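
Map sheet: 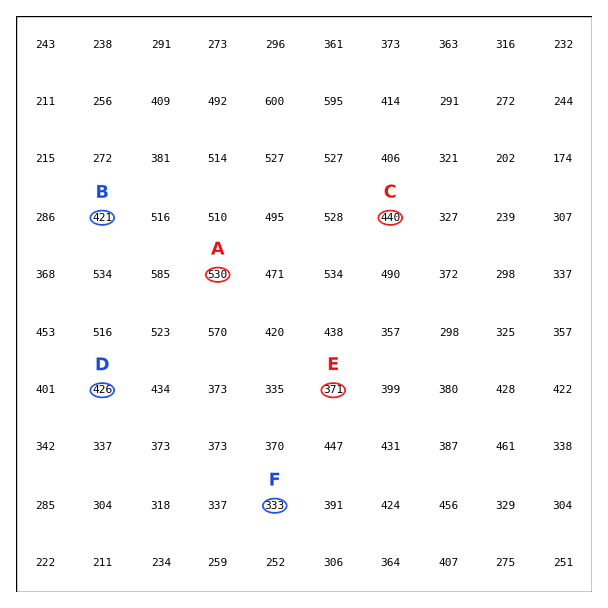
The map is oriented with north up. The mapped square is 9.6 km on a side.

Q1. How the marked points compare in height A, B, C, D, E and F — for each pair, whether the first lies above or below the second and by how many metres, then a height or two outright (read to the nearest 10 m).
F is below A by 200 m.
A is above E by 160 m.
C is above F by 110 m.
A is above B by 110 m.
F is below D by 100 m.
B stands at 420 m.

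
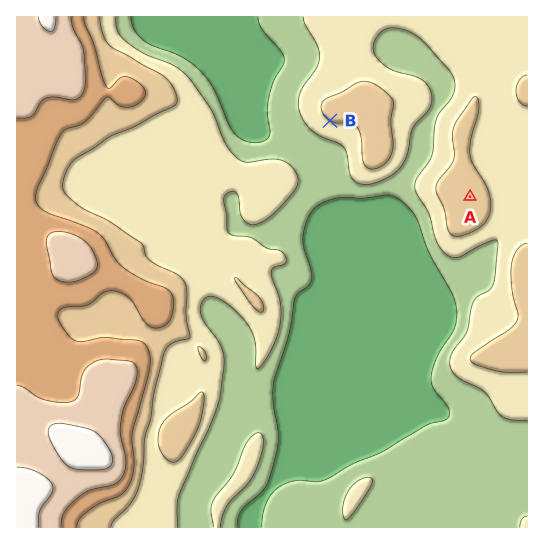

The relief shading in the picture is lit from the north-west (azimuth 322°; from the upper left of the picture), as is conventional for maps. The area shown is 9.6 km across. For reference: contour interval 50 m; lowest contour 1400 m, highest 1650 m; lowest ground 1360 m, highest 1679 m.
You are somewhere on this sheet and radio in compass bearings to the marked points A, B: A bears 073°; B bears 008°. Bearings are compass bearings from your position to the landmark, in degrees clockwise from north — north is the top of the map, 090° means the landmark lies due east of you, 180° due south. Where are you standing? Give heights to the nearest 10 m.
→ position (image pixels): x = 313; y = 245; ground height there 1400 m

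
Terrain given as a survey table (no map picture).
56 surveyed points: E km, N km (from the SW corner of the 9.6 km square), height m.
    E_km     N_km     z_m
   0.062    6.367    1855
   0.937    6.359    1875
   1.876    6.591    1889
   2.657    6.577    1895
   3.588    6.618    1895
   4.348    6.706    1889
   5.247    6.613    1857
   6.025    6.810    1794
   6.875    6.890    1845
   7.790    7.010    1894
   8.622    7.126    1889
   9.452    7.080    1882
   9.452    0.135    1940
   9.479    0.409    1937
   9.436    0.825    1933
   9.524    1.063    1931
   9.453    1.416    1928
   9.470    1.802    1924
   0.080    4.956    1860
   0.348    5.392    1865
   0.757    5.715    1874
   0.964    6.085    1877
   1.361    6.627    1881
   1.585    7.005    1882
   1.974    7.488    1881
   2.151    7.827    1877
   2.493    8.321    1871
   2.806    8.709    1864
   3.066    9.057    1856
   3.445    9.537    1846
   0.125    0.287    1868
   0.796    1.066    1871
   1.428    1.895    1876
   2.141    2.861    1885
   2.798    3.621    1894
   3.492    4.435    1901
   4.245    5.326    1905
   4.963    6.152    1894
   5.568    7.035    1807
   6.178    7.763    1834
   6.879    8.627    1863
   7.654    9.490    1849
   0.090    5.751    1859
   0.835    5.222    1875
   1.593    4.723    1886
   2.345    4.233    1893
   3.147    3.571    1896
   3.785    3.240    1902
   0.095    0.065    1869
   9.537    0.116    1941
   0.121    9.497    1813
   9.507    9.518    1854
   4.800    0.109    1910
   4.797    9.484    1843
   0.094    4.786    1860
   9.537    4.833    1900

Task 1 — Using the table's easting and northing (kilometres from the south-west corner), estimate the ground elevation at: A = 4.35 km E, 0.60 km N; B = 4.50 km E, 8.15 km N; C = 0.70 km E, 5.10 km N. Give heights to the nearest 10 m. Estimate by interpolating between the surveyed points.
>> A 1910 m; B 1870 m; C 1870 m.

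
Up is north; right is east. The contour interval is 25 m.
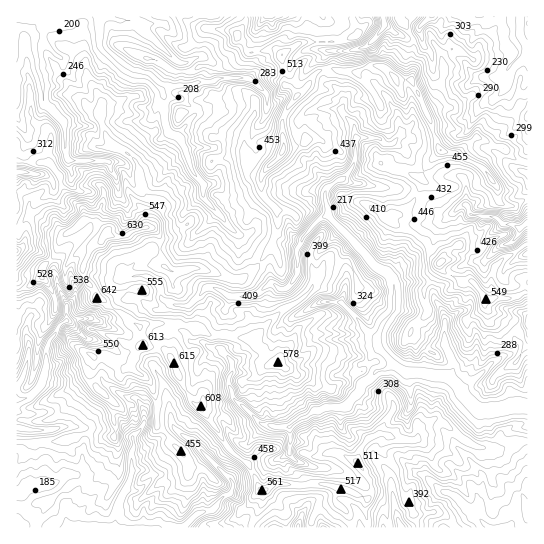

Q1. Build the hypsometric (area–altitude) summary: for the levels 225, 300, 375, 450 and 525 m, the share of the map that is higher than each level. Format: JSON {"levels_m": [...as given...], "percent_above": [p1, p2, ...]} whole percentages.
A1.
{"levels_m": [225, 300, 375, 450, 525], "percent_above": [85, 68, 48, 24, 9]}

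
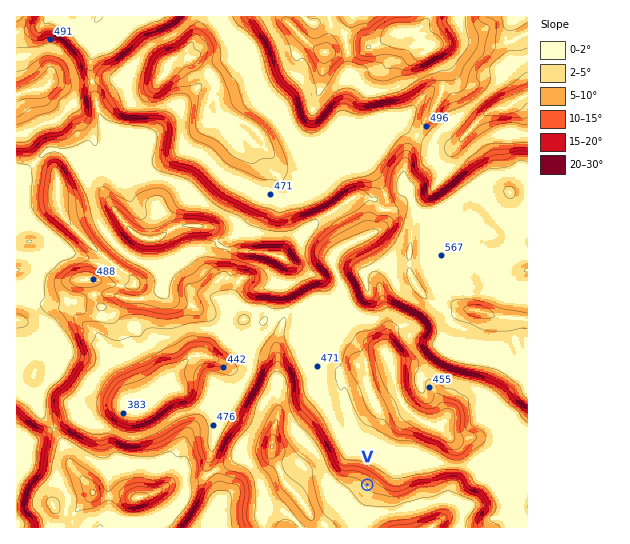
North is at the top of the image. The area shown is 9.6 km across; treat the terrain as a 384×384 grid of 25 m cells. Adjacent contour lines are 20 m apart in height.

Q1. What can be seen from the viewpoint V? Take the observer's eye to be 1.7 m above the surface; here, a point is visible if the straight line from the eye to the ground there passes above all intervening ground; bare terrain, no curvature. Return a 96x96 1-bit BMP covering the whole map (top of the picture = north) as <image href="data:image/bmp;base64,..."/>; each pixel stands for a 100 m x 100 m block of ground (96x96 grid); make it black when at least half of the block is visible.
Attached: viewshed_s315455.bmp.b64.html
<image width="96" height="96" href="data:image/bmp;base64,Qk2+BAAAAAAAAD4AAAAoAAAAYAAAAGAAAAABAAEAAAAAAIAEAAATCwAAEwsAAAIAAAAAAAAA////AAAAAAAAAAAAAAAAAA/8AAAAAAAAAAAAAAP+AAAAAAAAAAAAAAAfAAAAAAAAAAAAAAIDgAAAAAAAAAAAAH+AAAAAAAAAAAAAAP/gAAAAAAAAAAAAAf/xAAAAAAAAAAAAAf/7gAAAAAAAAAAAAOH/wAAAAAAAAAAAAAH/wAAAAAAAAAABoAH/gAAAAAAAAAAB4AP//8AAAAAAAACBYAf/n/8AAAAAAADAYA/+D/8AAAAAAADwQB/4B/8AAAAAAADgwD/gB/8AAAAAAADgwHwAB/8AAAAAAADBgPgAD/8AAAAAAADBgeAAH/8AAAAAAABBh8AAH/8AAAAAAABhD8AAH/8AAAAAAAB/P8AAH/8AAAAAAAB//9gf//8AAAAAAAA///g///8AAAAAAAA///B///8AAAAAAAA///D7//8AAAAAAAA//+H///8AAAAAAAA//+H///8AAAAAAAA//uP///8AAAAAAAA//uP///8AAAAAAAAf/+f///4AAAAAAAA//+f//A4AAAAAAAB//+//wA4AAAAAAAB/////ABwAAAAAAAB////+ABwAAAAAAAB////wAfwAAAAAAAB////Af/wAAAAAAAB///+n//8AAAAAAAA///////8AAAAAAAA//////+AAAAAAAAH/////PwAAAAAAAAP////+IAAAAAAAAAf////8AAAAAAAAAB/////4AAAAAAAAAA/////wAAAAAAAAAAB//9/gAAAAAAAAAAB//5/AAAAAAAAAAIB/j5/AAAAAAAAAAYH+Dj2AAAAAAAAAB//4EAAAAAAAAAAAH//gEACAAAAAAAAAP/4AEABAAAAAAABgPgAAMAAAAAAAAAP88AAAcAAAAAAAAAI//AAB+AAAAAAAAAAP/AAB+AAAAAAAAAAD/AAA+AAAAAAAAAAAAAAAfAAAAAAAAAAAAAAAPAAAAAAAAAAAAAAAHAAAAAAAAAAAAAAABgAAAAAAAAAAAAAAAAAAAAAAAAAAAAAAAAAAAAAAAAAAAAAAAAAAAAAAAAAAAAAAAAAAAAAAAAAAAAAAAAAAAAAAAAAAAAAAAAAAAAAAAAAAAAAAAAAAAAAAAAAAAAAAAAAAAAAAAAAAAAAAAAAAAAAAAAAAAAAAAAAAAAAAAAAAAAAAAAAAAAAAAAAAAAAAAAAAAAAAAAAAAAAAAAAAAAAAAAAAAAAAAAAAAAAAAAAAAAAAAAAAAAAAAAAAAAAAAAAAAAAAAAAAAAABAAAAAAAAAAAAAAABgAAAAAAAAAAAAAADwAAAAAAAAAAAAAAD4AAAAAAAAAAAAAAA4AAAAAAAAAAAAAAAcAAAAAAAAAAAAAAE8AAAAAAAAAAAAAAE+BwAAAAAAAAAAAAF+B/AAAAAAAAAAAAP+A/4AAAAAAAAAAAf/P/8AAAAAAAAAAAf///+AAAAAAAAAAAPAP/ngAAAAAAAAAAeAB/hgAAAAAAAAAAcAA/gAAAAAAAAAAA4AAZgAAAAAAAAAABwAAAAAAAAAAAAAABgAAAAAAAAAAAAAAAAAAAAAAA="/>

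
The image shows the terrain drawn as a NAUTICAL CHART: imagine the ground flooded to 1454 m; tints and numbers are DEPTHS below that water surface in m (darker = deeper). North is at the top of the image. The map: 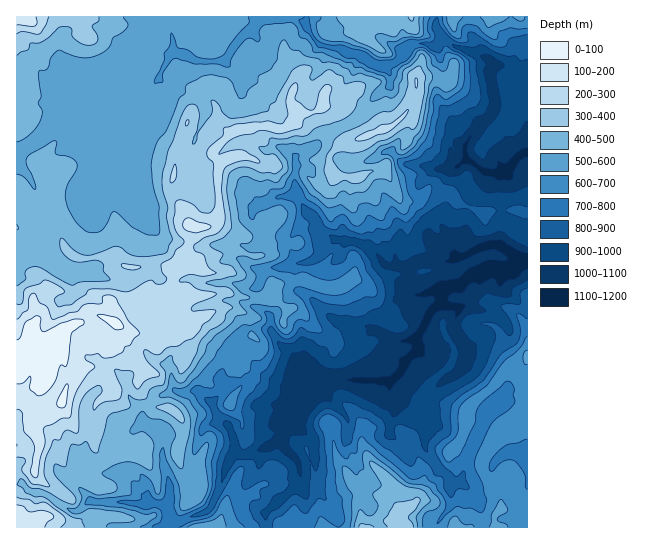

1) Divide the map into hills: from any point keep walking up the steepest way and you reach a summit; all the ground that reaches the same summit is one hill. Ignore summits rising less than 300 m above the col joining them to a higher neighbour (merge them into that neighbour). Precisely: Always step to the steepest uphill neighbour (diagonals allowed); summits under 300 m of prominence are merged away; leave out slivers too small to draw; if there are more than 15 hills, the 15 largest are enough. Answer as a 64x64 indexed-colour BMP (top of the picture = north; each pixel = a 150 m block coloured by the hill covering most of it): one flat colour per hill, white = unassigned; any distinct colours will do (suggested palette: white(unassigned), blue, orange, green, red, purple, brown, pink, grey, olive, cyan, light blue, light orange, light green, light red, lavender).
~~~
<image width="64" height="64" href="data:image/bmp;base64,Qk12CAAAAAAAAHYAAAAoAAAAQAAAAEAAAAABAAQAAAAAAAAIAAATCwAAEwsAABAAAAAAAAAA////ALR3HwAOf/8ALKAsACgn1gC9Z5QAS1aMAMJ34wB/f38AIr28AM++FwDox64AeLv/AIrfmACWmP8A1bDFABERERERERERERERERERERIiIiIiIiIiIiIiIiIiIiIiEREREREREREREREREREREiIiIiIiIiIiIiIiIiIiIiIRERERERERERERERERERERIiIiIiIiIiIiIiIiIiIiIhERERERERERERERERERERESIiIiIiIiIiIiIiIiIiIiEREREREREREREREREREREREiIiIiIiIiIiIiIiIiIiIREREREREREREREREREREREREiIiIiIiIiIiIiIiIiIhERERERERERERERERERERERESIiIiIiIiIiIiIiIiIiERERERERERERERERERERERESIiIiIiIiIiIiIiIiIiIRERERERERERERERERERERERESIiIiIiIiIiIiIiIiIhERERERERERERERERERERERERIiIiIiIiIiIiIiIiIiEREREREREREREREREREREREREiIiIiIiIiIiIiIiIiIRERERERERERERERERERERERESIiIiIiIiIiIiIiIiIhEREREREREREREREREREREREiIiIiIiIiIiIiIiIiIiERERERERERERERERERERERESIiIiIiIiIiIiIiIiIiIRERERERERERERERERERERERIiIiIiIiIiIiIiIiIiIhEREREREREREREREREREREREiIiIiIiIiIiIiIiIiIiEREREREREREREREREREREREREiIiIiIiIiIiIiIiIiIRERERERERERERERERERERERERIiIiIiIiIiIiIiIiIhERERERERERERERERERERERERERIhEREiIiIiIiIiIiERERERERERERERERERERERERERERERERIiIhEiIiIiIRERERERERERERERERERERERERERERERESIiERIiIiIhERERERERERERERERERERERERERERERERIhEREiIiIiERERERERERERERERERERERERERERERERERERESIiIiIRERERERERERERERERERERERERERERERERERERIiIiIhERERERERERERERERERERERERERERERERERERIiIiIiEREREREREREREREREREREREREREREREREREREiIiIiIRERERERERERERERERERERERERERERERERERESIiIiIhERERERERERERERERERERERERERERERERERERIiIiIiERERERERERERERERERERERERERERERERERESIiIiIiIRERERERERERERERERERERERERERERERERERIiIiIiIhEREREREREREREREREREREREREREREREREREREiIiIiERERERERERERERERERERERERERERERERERERERIiIiIRERERERERERERERERERERERERERERERERERERERERIhERERERERERERERERERERERERERERERERERERERERERERERERERERERERERERERERERERERERERERERERERERERERERERERERERERERERERERERERERERERERERERERERERERERERERERERERERERERERERERERERERERERERERERERERERERERERERERERERERERERERERERERERERERERERERERERERERERERERERERERERERERERERERERERERERERERERERERERERERERERERERERERERERERERERERERERERERERERERERERERERERERERERERERERERERERERERERERERERERERERERERERERERERERERERERERERERERERERERERERERERERERERERERERERERERERERERERERERERERERERERERERERERERERERERERERERERERERERERERERERERERERERERERERERERERERERERERERERERERERERERERERERERERERERERERERERERERERERERERERERERERERERERERERERERERERERERERERERERERERExERERERERERERERERERERERERERERERERERERERERETMRERERERERERERERERERERERERERERERERERERERERMzMREREREREREREREREREREREREREREREREREREREREzMxERERERERERERERERERERERERERERERERERERERETMzMRERERERERERERERERERERERERERERERERERERERMzMzETMREREREREREREREREREREREREREREREREREREzMzMzMzERERERERERERERERERERERERERERERERERETMzMzMzMRERERERERERERERERERERERERERERERERERMzMzMzMxEREREREREREREREREREREREREREREREREREzMzMzMzMRERERERERERERERERERERERERERERERERETMzMzMzMzERERERERERERERERERERERERERERERERERMzMzMzMzMzEREREREREREREREREREUREEREREREREREzMzMzMzMzMzExERERERERERERERRERERBERERERERETMzMzMzMzMzMzMRERERERERERFEREREREQUQRERERERMzMzMzMzMzMzMRERERERERERFERERERERERBEREREREzMzMzMzMzMzMxERERERERERFEREREREREREERERERETMzMzMzMzMzMzEREREREREREUREREREREREQRERERER"/>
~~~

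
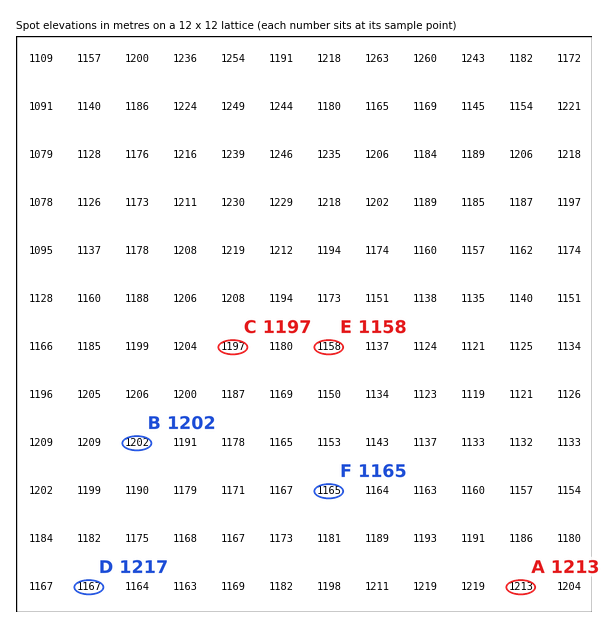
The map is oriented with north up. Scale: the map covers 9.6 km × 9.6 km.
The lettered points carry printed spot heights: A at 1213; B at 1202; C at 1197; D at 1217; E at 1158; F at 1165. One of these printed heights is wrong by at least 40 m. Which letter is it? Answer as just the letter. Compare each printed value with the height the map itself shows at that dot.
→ D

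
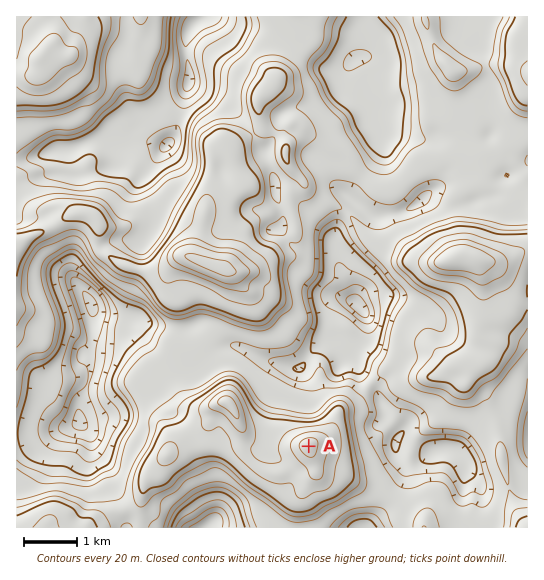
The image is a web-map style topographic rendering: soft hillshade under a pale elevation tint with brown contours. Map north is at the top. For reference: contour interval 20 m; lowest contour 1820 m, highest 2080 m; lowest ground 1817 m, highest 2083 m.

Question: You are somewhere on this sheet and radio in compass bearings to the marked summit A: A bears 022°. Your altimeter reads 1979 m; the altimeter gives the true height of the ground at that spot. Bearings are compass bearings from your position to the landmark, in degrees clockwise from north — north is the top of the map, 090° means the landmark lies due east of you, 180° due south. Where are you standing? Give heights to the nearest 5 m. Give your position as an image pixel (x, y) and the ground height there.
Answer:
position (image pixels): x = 282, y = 511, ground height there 1980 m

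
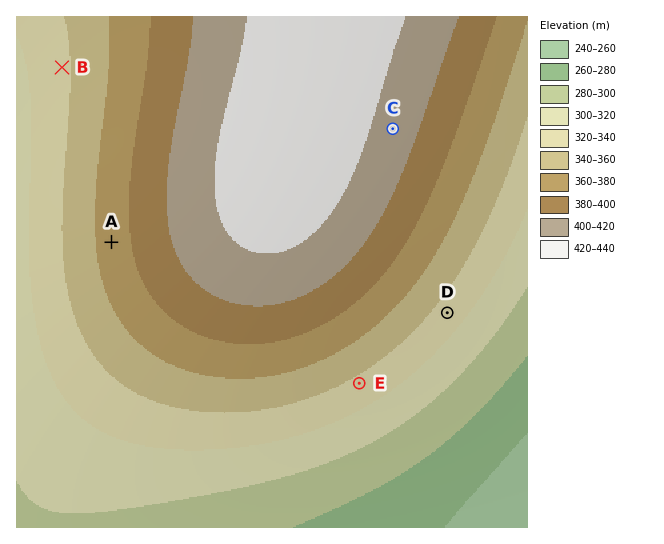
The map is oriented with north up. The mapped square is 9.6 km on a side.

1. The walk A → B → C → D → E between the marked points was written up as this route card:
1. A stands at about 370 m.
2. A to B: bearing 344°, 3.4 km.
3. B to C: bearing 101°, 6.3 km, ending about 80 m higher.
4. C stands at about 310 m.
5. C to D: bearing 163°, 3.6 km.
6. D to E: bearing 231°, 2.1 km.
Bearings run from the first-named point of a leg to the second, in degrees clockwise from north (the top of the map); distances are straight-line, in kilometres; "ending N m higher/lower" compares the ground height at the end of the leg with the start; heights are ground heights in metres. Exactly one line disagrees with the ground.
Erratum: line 4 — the height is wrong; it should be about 410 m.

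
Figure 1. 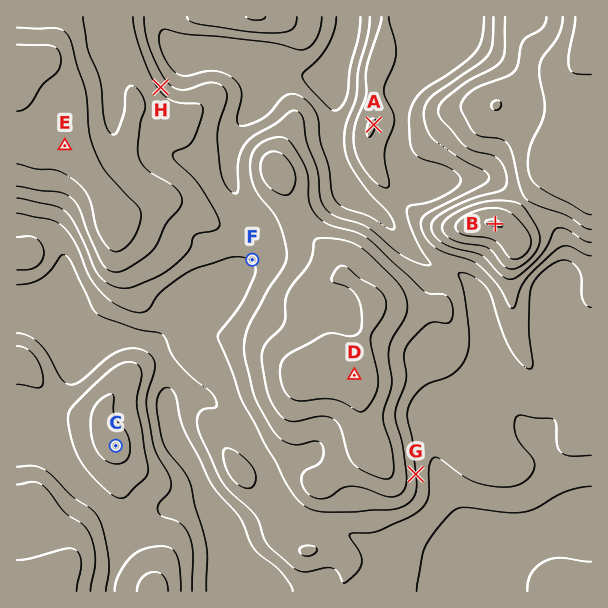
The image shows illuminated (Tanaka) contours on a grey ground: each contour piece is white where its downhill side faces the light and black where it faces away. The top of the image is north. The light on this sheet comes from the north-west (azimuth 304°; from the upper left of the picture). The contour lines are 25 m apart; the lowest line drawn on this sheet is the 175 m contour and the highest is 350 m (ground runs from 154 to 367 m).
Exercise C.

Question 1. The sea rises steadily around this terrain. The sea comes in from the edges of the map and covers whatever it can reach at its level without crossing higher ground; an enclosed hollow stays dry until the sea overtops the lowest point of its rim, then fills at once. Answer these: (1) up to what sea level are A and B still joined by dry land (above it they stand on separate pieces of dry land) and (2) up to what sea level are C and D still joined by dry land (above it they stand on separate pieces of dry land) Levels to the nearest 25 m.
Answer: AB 225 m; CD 200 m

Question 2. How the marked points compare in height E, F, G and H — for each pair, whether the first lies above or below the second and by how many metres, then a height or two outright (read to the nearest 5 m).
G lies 95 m below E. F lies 95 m below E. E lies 75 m above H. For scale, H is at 245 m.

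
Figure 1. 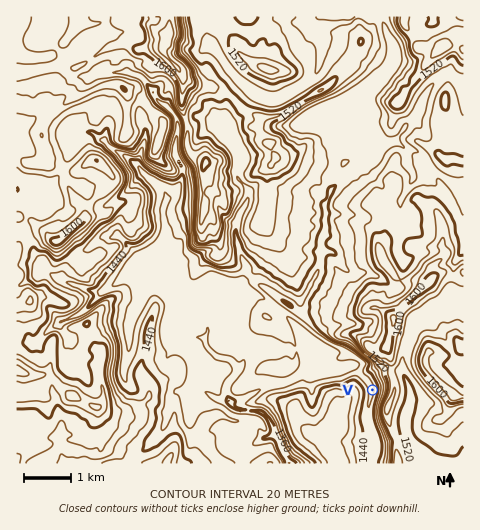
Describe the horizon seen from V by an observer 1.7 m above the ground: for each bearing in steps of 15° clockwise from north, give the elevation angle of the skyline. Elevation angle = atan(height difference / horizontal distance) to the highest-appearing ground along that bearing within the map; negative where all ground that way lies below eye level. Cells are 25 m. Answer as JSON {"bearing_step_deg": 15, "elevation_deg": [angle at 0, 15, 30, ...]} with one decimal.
{"bearing_step_deg": 15, "elevation_deg": [12.4, 13.1, 12.8, 14.7, 16.1, 17.4, 18.4, 19.1, 19.5, 18.9, 15.8, 8.1, 2.1, 1.9, 3.5, 5.3, 7.3, 8.3, 8.0, 6.2, 3.3, 1.9, 3.6, 7.4]}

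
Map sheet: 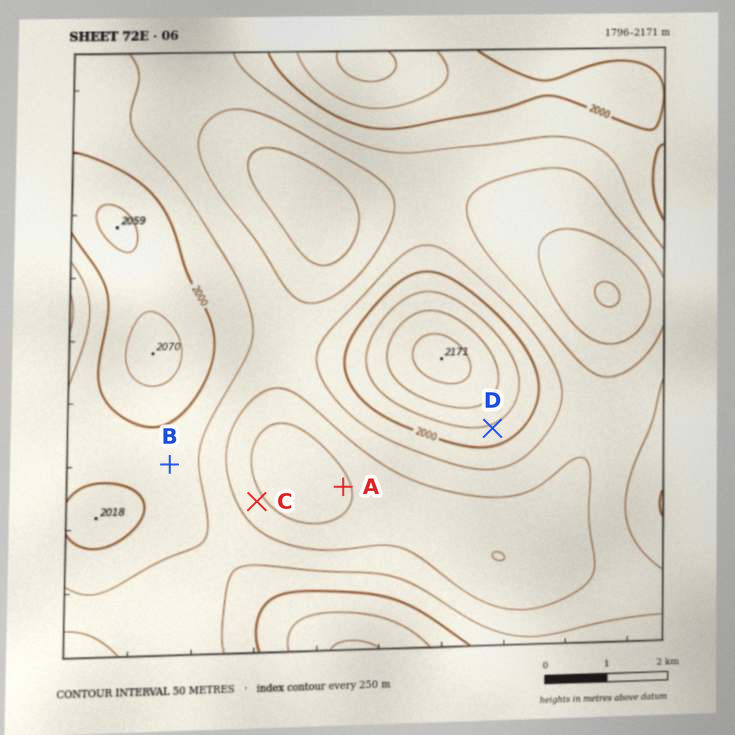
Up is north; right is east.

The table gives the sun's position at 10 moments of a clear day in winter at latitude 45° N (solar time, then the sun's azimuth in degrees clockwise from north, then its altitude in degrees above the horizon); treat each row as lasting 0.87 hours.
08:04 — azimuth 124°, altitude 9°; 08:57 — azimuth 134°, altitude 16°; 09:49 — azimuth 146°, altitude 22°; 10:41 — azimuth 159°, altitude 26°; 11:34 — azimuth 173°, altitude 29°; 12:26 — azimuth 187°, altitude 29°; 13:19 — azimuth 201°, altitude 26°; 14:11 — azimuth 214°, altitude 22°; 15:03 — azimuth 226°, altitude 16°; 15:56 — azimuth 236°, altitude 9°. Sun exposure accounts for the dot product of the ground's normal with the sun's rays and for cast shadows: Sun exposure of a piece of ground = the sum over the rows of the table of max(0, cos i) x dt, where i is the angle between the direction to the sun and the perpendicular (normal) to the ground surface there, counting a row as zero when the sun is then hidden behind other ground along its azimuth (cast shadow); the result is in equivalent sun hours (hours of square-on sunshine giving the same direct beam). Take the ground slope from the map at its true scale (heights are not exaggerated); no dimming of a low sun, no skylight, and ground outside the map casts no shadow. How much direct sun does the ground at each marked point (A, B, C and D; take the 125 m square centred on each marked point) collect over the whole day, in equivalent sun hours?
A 3.1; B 3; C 2.5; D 3.9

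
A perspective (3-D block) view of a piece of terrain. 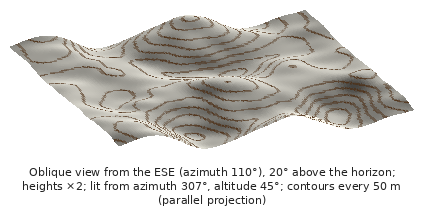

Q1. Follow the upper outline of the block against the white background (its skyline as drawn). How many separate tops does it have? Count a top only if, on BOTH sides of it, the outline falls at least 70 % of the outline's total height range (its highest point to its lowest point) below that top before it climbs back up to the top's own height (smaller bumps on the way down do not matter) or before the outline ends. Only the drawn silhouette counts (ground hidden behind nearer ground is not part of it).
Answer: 0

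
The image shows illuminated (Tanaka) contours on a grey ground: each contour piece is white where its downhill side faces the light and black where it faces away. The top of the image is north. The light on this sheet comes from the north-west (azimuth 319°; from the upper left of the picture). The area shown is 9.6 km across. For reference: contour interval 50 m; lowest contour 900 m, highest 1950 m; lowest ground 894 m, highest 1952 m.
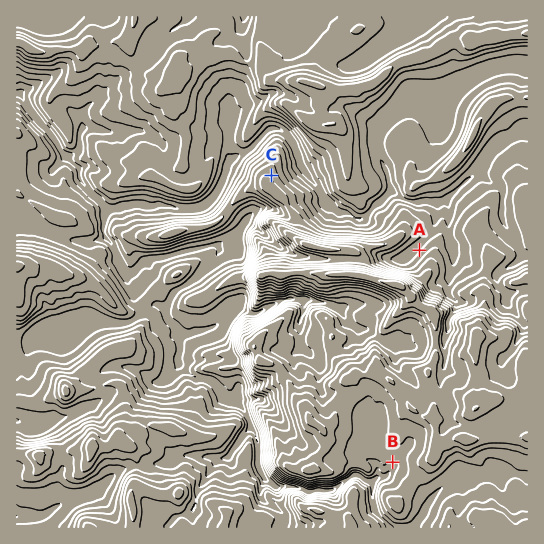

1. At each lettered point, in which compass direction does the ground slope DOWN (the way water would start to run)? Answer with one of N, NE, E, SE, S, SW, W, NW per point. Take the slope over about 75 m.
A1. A NW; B S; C NE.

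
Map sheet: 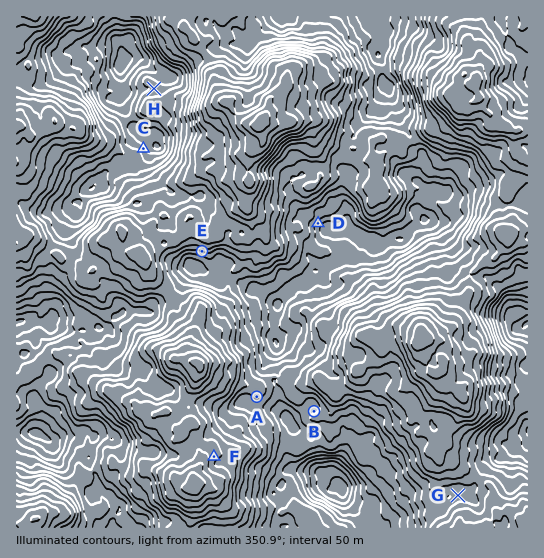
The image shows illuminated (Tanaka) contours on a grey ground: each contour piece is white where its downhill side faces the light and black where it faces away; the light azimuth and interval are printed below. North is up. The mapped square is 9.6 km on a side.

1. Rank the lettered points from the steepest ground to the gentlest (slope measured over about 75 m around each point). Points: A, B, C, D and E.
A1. E D C A B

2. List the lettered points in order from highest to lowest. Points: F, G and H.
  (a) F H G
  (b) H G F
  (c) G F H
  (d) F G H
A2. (d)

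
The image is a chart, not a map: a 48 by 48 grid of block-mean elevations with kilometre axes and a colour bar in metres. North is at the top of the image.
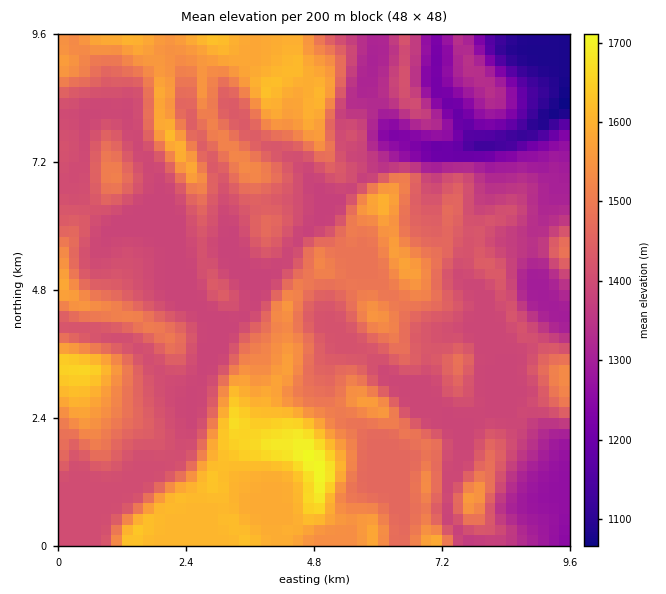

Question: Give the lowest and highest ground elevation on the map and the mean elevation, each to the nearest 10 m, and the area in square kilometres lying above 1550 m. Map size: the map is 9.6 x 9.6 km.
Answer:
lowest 1060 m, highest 1710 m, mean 1440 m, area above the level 16.3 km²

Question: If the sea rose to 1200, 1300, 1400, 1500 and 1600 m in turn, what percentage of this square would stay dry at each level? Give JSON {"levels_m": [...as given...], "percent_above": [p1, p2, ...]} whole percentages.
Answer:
{"levels_m": [1200, 1300, 1400, 1500, 1600], "percent_above": [97, 91, 66, 28, 8]}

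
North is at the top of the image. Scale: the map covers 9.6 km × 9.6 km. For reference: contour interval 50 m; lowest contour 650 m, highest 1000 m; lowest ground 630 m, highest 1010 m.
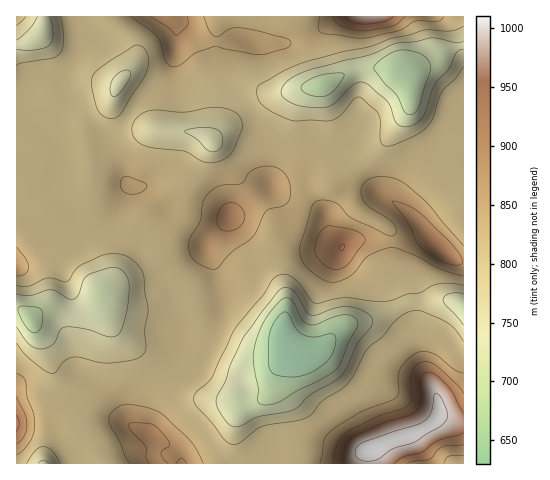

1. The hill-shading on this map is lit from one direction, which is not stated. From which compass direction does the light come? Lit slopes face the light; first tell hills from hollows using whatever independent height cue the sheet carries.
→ E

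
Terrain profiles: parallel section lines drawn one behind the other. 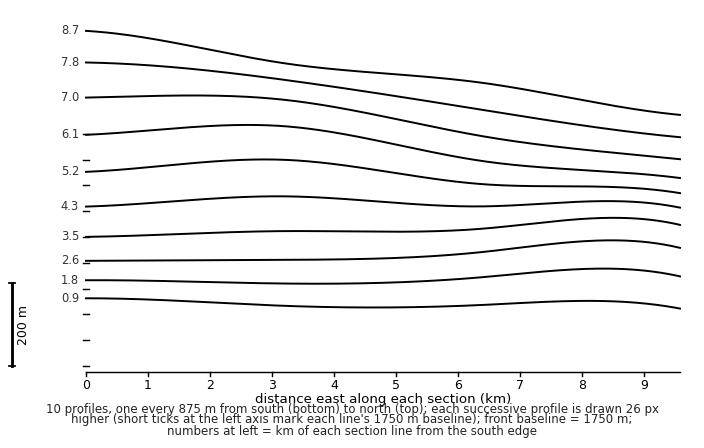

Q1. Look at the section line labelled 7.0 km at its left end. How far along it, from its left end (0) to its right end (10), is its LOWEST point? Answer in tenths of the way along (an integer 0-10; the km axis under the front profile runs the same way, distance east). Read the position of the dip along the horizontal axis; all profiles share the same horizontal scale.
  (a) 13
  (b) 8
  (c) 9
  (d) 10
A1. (d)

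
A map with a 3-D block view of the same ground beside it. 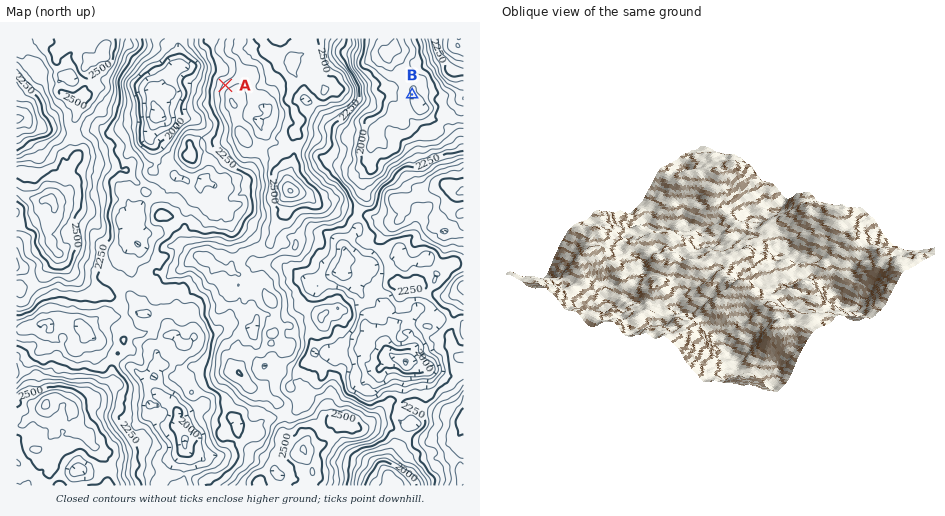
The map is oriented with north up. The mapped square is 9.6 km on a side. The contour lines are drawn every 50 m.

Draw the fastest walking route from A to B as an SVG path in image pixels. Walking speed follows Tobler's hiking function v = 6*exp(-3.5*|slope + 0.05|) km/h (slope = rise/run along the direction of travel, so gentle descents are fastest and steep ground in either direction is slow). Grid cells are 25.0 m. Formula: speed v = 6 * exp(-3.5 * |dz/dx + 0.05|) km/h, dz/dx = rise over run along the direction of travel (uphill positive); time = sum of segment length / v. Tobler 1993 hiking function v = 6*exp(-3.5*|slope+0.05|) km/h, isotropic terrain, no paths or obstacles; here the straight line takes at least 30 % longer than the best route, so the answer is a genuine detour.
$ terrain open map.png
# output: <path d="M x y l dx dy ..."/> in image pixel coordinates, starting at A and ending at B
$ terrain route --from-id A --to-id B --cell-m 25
<path d="M225 85l12-6 9 0 7 4 3 3 3 3 7 0 12 6 1 1 4 7 3 2 4 0 2-1 3 0 3 1 3 4 10 4 3 0 5-2 3 0 10 5 12 0 19-10 5 0 7-3 2-3 13-5 22 0"/>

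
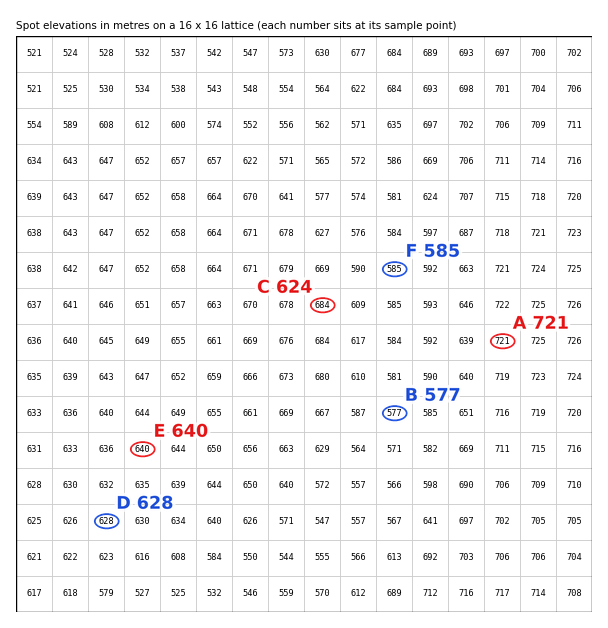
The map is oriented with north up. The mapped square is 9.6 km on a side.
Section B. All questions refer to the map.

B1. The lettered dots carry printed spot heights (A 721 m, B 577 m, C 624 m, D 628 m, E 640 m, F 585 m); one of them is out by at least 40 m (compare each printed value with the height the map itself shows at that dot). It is C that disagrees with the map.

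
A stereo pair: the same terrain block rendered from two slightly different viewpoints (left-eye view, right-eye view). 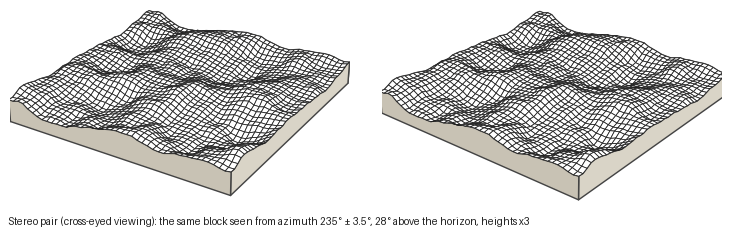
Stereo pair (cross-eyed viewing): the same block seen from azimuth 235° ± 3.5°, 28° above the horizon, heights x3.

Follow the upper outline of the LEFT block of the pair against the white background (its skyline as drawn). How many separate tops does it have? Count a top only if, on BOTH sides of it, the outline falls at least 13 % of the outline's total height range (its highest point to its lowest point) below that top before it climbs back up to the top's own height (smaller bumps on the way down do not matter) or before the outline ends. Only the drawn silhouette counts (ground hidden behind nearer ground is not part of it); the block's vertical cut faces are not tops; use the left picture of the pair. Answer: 1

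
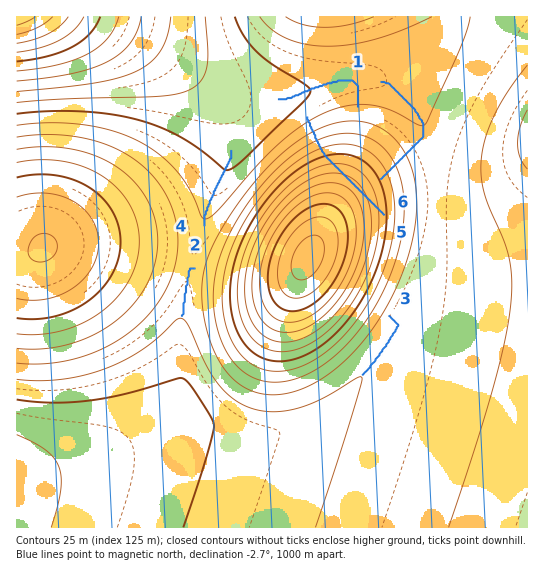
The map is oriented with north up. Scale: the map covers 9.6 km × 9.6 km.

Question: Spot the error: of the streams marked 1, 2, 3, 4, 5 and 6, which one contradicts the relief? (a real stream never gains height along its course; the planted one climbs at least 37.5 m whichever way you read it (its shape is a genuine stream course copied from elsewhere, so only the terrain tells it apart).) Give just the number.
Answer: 5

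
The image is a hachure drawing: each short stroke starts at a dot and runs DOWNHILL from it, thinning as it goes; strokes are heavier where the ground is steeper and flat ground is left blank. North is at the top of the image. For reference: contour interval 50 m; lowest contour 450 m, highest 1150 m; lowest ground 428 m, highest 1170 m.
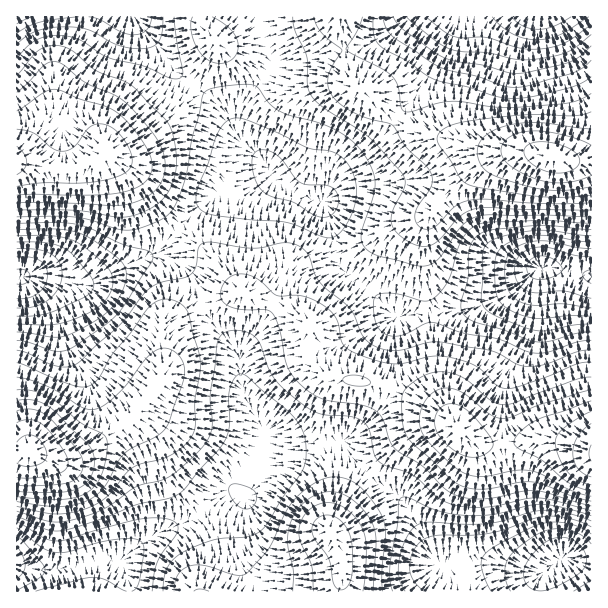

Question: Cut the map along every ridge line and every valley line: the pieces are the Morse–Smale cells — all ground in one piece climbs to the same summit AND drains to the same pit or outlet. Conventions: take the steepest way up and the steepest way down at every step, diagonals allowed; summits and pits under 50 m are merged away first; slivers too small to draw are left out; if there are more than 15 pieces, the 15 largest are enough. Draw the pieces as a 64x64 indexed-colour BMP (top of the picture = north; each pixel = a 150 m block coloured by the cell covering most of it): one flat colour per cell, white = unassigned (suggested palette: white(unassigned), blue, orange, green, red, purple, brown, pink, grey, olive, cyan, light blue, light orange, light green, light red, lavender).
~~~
<image width="64" height="64" href="data:image/bmp;base64,Qk12CAAAAAAAAHYAAAAoAAAAQAAAAEAAAAABAAQAAAAAAAAIAAATCwAAEwsAABAAAAAAAAAA////ALR3HwAOf/8ALKAsACgn1gC9Z5QAS1aMAMJ34wB/f38AIr28AM++FwDox64AeLv/AIrfmACWmP8A1bDFABERERERERiIiIiIiIiIiIiIiO7u7u7u7uAAAAAAAAAAERERERERiIiIiIiIiIiIiIiI7u7u7u7u4AAAAAAAAAARERERERGIiIiIiIiIiIiIiIju7u7u7u4AAAAAd3AAABEREREREYiIiIiIiIiIiIiIiO7u7u7u53d3d3d3dwAHERERERERGIiIiIiIiIiIiIiI7u7u7u53d3d3d3d3d3cRERERERERiIiIiIiIiIiIiIju7u7u7nd3d3d3d3d3dxERERERERERiIiIiIiIiIiIju7u7u7nd3d3d3d3d3d3ERERERERERERiIiIiIiIiIiO7u7u7ud3d3d3d3d3d3cRERERERERERERiIiIiIiIiIju7u7ud3d3d3d3d3d3dxEREREREREREREYiIiIiIiIiO7u7ud3d3d3d3d3d3d3EREREREREREREREYiIiIiIiIju7u53d3d3d3d3d3d3cREREREREREREREREYiIiIiIiI7ud3d3d3d3d3d3d3dxERERERERERERERERiIiIiIiIjud3d3d3d3d3d3d3d3EREREREREREREREREYiIiIiIiId3d3d3d3d3d3d3d3cRERERERERERERERERiIiIiIiIqnd3d3d3d3d3d3d3dxFmZmEREREREREREREYiIiIiIqqp3d3d3d3d3d3d3d3ZmZmZmERERERERERERiKqqiIqqqqd3d3d3ciJ3d3dyJmZmZmZhEREREREREREaqqqqqqqqqqd3d3IiIiIiIiImZmZmZmZhEREREREREaqqqqqqqqqqqqp3IiIiIiIiIiZmZmZmZmYRERERERERqqqqqqqqqqqqqqIiIiIiIiIiJmZmZmZmZmERERERERqqqqqqqqqqqqqiIiIiIiIiIiImZmZmZmZmZhERERERGqqqqqqqqqqqoiIiIiIiIiIiIiZmZmZmZmZmERERERGqqqqqqqqqqqIiIiIiIiIiIiIiJmZmZmZmZmZhEREREaqqqqqqqiIiIiIiIiIiIiIiIiImZmZmZmZmZmERERERqqqqqqIiIiIiIiIiIiIiIiIiIiZmZmZmZmZmYRERERGqqqqqIiIiIiIiIiIiIiIiIiIiJmZmZmZmZmZhEREREaqqqqoiIiIiIiIiIiIiIiIiIiImZmZmZmZmZmEREREaqqqqoiIiIiIiIiIiIiIiIiIiIiZmZmZmZmZmYREREaqqqqqqIiIiIiIiIiIiIiIiIiIiJmZmZmZmZmZmEREaqqqqqqoiIiIiIiIiIiIiIiIiIiImZmZmZmZmZmZhERqqqqqqoiIiIiIiIiIiIiIiIiIiIiZmZmZmZmZmZmZhqqqqqqwiIiIiIlVVVVUiIiIiIiIiJmZmZmZmZmZmZmYAqqqswiIiIiIlVVVVVVVVIiIiIiImZmZmZmZmZmZmYAAAzMzCIiIiIlVVVVVVVVVVIiIiIiZmZmu2ZmZmZmZgAAzMzMIiIiIlVVVVVVVVVVVSIiIiK7u7u7u7ZmZmZgAAzMzMzCIiIlVVVVVVVVVVVVUiIiVbu7u7u7u7ZmZgAAzMzMzMwiIlVVVVVVVVVVVVVVVVVVu7u7u7u7u7AAAADMzMzMzMzCVVVVVVVVVVVVVVVVVVW7u7u7u7u7uwAAzMzMzMzMzMREVVVVVVVVVVVVVVVVVbu7u7u7u7u7sAzMzMzMzMzMxEREVVVVVVVVVVVVVVVVu7u7u7u7u7u7zMzMzMzMzMzEREREVVVVVVVVVVVVVVW7u7u7u7u7u73czMzMzMzMzMRERERERVVVVVVVVVVVVbu7u7u7u7u73d3MzMzMzMzMREREREREVVVVVVVVVVVVu7u7u7u7u7vd3dzMzMzMzMRERERERERFVVVVVVVVVVW7u7u7u7u7vd3d3d3MzMzERERERERERERVVVVVVVVVVbu7u7u7u7vd3d3d3d3cxEREREREREREREVVVVVVVVVVu7u7u7u7vd3d3d3d3d1ERERERERERERERFVVVVVVVVW7mZmZu7vd3d3d3d3d3URERERERERERERERFVVVVVVVZmZmZmZ3d3d3d3d3d3URERERERERERERERERFVVUzMzmZmZmZmZ3d3d3d3d3UREREREREREREREREMzMzMzMzOZmZmZmZmZ3d3d3d3UREREREREREREREMzMzMzMzMzM5mZmZmZmZmd3d3d3fREREREREREREQzMzMzMzMzMzMzmZmZmZmZmZnd3d3d9EREREREREREQzMzMzMzMzMzMzOZmZmZmZmZmZnd3d/0REREREREREMzMzMzMzMzMzMzM5mZmZmZmZmZmd3d//9EREREREREMzMzMzMzMzMzMzMzmZmZmZmZmZmZnd///0REREREREMzMzMzMzMzMzMzMzOZmZmZmZmZmZmQ////9EREREREMzMzMzMzMzMzMzMzM5mZmZmZmZmZmQAP////REREREMzMzMzMzMzMzMzMzMzmZmZmZmZmZmQAA////9EREREQzMzMzMzMzMzMzMzMzOZmZmZmZmZmQAAAP///0RERERDMzMzMzMzMzMzMzMzM5mZmZmZmZmZAAAA////RERERDMzMzMzMzMzMzMzMzMzmZmZmZmZmZAAAAAAAP9EREREMzMzMzMzMzMzMzMzMzOZmZmZmZmZAAAAAAAAAABEREQzMzMzMzMzMzMzMzMzM5mZmZmZmZAAAAAAAAAAAAAERDMzMzMzMzMzMzMzMzMz"/>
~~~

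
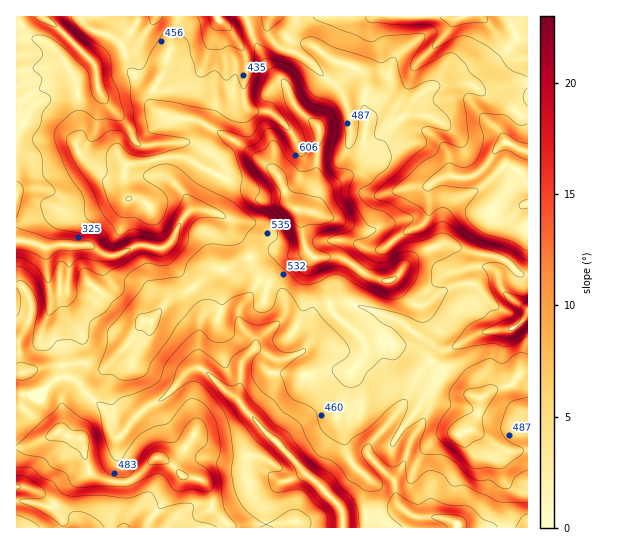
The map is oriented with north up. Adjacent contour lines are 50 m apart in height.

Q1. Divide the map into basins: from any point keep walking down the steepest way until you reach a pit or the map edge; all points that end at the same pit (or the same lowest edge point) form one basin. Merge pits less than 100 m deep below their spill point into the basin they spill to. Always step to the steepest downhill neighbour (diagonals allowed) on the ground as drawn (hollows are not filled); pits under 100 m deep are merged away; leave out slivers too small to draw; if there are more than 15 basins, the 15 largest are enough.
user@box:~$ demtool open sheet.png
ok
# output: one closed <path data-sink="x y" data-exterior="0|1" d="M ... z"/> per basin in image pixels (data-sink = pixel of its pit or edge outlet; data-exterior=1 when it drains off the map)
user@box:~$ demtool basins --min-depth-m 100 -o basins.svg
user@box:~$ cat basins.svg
<path data-sink="343 527" data-exterior="1" d="M307 251l-10 4-26-4-29 9-16 9-12 2-25 20-20 9-18 21-8 0-15 24-22 22-5 1-16-5-10 0-8 2-22 2-28 6-1 33 7 2 27 24 12 0 9 5 10 2 8 32 12 8 17 4 12-2 8-5 15-16 6-3 14 8 9 11 20 4 9 13 2 18 15 14 1 3 298 0 1-77-22 0-35-21 8-17 2-15-9-4-3-12-10-10-10-4-10 0-17-16-12-5-16-2-8-4-21 2-33-32-5-22-12-23 0-8z"/><path data-sink="17 241" data-exterior="1" d="M177 16l-161 1 1 356 28-6 22-2 8-2 10 0 16 5 5-1 22-22 15-24 8 0 18-21 20-9 25-20 12-2 16-9 29-9 26 4 10-5-4-12-3-25-11-10-10-26-8-9-29-23-35-20-10-5-20-1-14-4-10-8-1-14 13-24 2-12 4-7 1-16 5-11z"/><path data-sink="527 151" data-exterior="1" d="M527 16l-280 1 6 22 14 26 18 18 11 24 23 20-3 74-6 10-13-1 4 8 3 27 7 11 28 1 10 4 20 15 20 5 4-1 11-14 15-13 19-8 9-1 22 8 33 7 19 16 7-1z"/><path data-sink="527 310" data-exterior="1" d="M447 244l-9 1-19 8-14 12-12 15-4 1-20-5-20-15-10-4-24 0 0 9 12 23 5 22 33 32 21-2 8 4 20 3 8 4 17 16 10 0 10 4 10 10 3 12 5 3 5 0 12-8 17-4 10-12 7 0 0-98-7 0-19-16-33-7z"/><path data-sink="218 17" data-exterior="1" d="M246 16l-68 0-1 7-5 11-1 16-4 7-3 16-12 20 0 12 6 7 5 3 14 4 20 1 45 25 34 28 13 30 6 6 15 2 5-6 2-10-1-30 3-38-23-20-11-24-18-18-14-26z"/><path data-sink="17 527" data-exterior="1" d="M62 432l-5 0-23 12-18 5 1 79 211-1 0-2-15-14-2-18-9-13-20-4-9-11-14-8-6 3-15 16-8 5-12 2-17-4-7-3-6-7-5-28z"/>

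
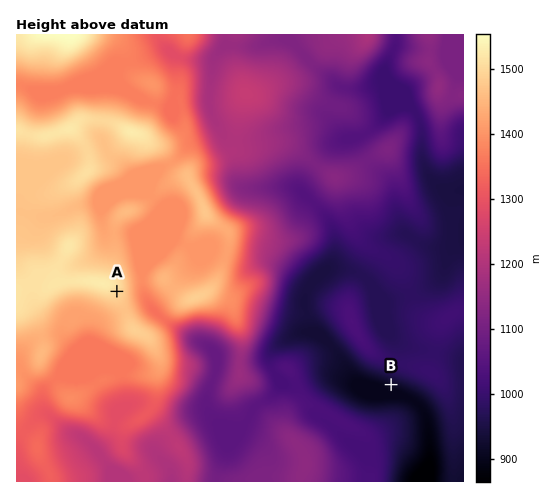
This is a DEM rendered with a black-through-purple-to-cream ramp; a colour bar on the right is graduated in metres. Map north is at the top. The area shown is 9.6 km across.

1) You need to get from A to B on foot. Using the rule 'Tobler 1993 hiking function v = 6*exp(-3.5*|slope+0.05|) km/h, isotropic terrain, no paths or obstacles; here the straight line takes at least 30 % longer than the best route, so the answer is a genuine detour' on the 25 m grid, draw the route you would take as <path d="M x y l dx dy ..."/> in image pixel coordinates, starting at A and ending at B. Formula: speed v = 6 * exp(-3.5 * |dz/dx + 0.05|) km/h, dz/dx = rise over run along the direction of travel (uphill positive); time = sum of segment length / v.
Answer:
<path d="M117 291l1 1 5 3 18 18 14 7 10 0 2 2 35 0 19 9 16 16 4 7 7 4 4 4 10 5 7 0 2-1 6-6 11-6 21 0 12 6 21 0 49 25"/>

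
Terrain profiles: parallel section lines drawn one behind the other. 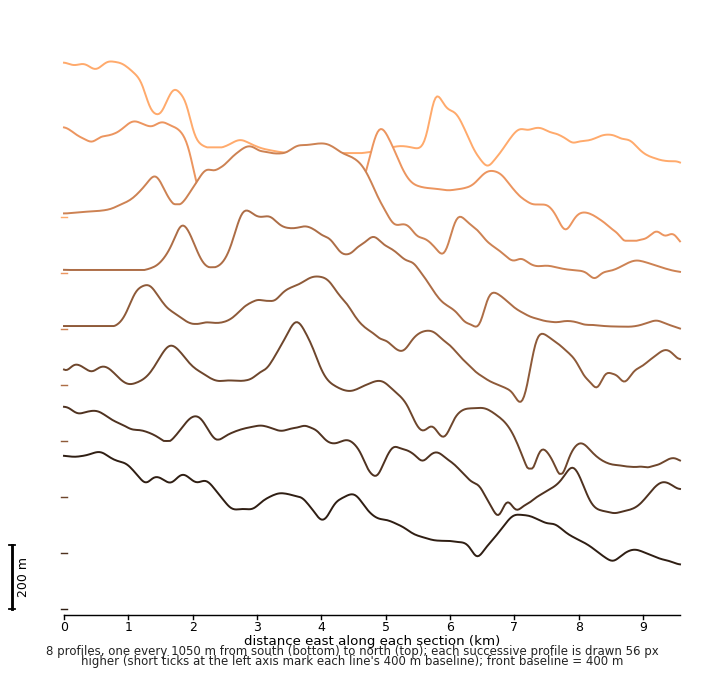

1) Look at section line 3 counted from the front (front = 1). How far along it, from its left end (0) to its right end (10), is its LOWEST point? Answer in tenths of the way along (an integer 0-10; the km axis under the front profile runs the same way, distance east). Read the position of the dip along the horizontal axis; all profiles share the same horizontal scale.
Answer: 8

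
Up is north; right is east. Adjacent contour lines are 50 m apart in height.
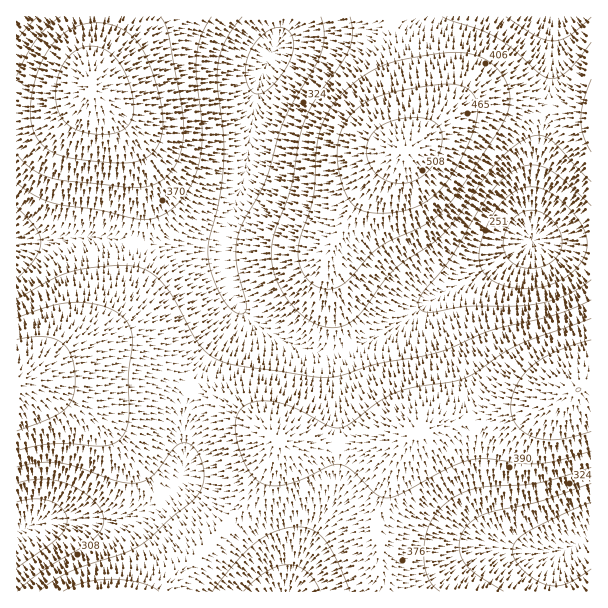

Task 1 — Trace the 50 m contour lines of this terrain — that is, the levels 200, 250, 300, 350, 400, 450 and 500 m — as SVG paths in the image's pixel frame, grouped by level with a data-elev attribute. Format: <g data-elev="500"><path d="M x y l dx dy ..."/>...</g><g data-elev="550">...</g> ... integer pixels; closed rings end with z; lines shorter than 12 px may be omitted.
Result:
<g data-elev="200"><path d="M522 267l-10-4-6-8-3-9 1-10 5-12 9-9 9-4 10 0 11 5 9 10 5 11-1 11-4 9-9 7-12 4z"/></g><g data-elev="250"><path d="M591 569l-24 14-10 3-9-1-12-5-13-10-8-10-3-9 3-9 11-9 39-20 26-11"/><path d="M17 502l18-3 16 2 6 4 6 5 3 5 1 6-3 9-7 9-40 29"/><path d="M518 288l-19-4-14-9-5-12 0-17 9-25 15-21 8-7 9-4 7-2 9 0 9 4 9 5 20 19 10 18 2 9 0 7-3 9-5 8-17 13-20 8z"/><path d="M255 94l-6-6-3-11 0-12 3-12 8-12 10-9 9-4 9 1 5 4 3 8 0 9-3 11-8 13-10 12-9 7z"/></g><g data-elev="300"><path d="M244 591l11-11 12-9 11-5 10-1 9 1 9 5 8 8 6 12"/><path d="M503 591l-28-18-12-12-3-9-1-9 3-9 4-7 9-8 12-6 53-12 51-18"/><path d="M17 483l13-3 14-1 13 2 13 4 13 7 11 9 8 11 2 9-4 10-8 9-49 30-26 21"/><path d="M591 280l-12 8-15 8-15 5-16 4-21 1-45 0-38 6-7-1-4-6 4-11 27-33 38-64 14-17 14-10 9-4 7-1 15 3 17 11 28 27"/><path d="M17 207l18 20 4 7 2 8-1 7-5 9-18 20"/><path d="M321 17l3 19-3 18-7 14-28 48-7 19-13 45-22 41-6 15-2 13 0 14 10 43-1 6-5 2-10-6-11-16-9-23-2-18 1-12 11-42 4-35-1-28-6-50 1-19 3-12 4-12 17-24"/><path d="M591 17l-22 19-9 4-8 1-16-5-30-19"/></g><g data-elev="350"><path d="M212 591l25-30 20-19 19-11 21-4 15 3 12 9 13 21 13 31"/><path d="M440 591l-8-7-5-9-3-12 0-15 2-14 5-12 6-10 9-9 15-9 15-6 63-5 52-16"/><path d="M17 467l22-4 21 0 18 4 39 14 20 2 7-2 8-5 22-28 6-5 5 0 6 2 5 5 5 9 3 9-1 15-6 13-52 46-19 10-57 20-16 9-14 10"/><path d="M591 300l-36 15-66 16-52 22-59 11-37 12-17 2-87-12-13-4-11-5-9-7-7-9-21-39-12-17-12-12-14-6-25-1-39 5-21 8-36 20"/><path d="M17 183l16 12 18 8 49 7 35 9 11 1 9-2 9-4 9-6 9-9 8-11 6-14 4-15 2-30-5-51-1-21 5-21 10-19"/><path d="M591 42l-24 29-9 6-9 1-10-5-25-23-17-12-17-8-38-13"/><path d="M38 17l-21 23"/><path d="M350 17l3 16-3 14-9 16-26 38-10 19-6 20-8 48-15 40-4 15 0 21 6 20 12 19 16 15 12 7 14 3 12-2 10-7 10-10 26-36 12-10 27-17 14-12 13-15 39-55 17-16 15-10 12-3 10 4 42 43"/></g><g data-elev="400"><path d="M159 591l-7-4-11-4-30-4-25 3-23 9"/><path d="M17 451l19-5 18-2 51 2 8-2 6-4 7-9 3-12-1-42 5-36-3-14-7-10-12-8-16-5-17-2-18 2-18 4-25 10"/><path d="M591 318l-74 27-16 9-25 18-12 7-14 3-37 6-20 6-15 8-27 21-9 4-6 1-7-2-27-15-15-6-23-4-12 1-9 5-6 8-2 11 2 17 7 19 8 14 9 7 12 3 15-2 16-5 25-13 10-2 12 6 26 25 9 3 13-3 48-26 23-9 16-1 35 4 18 1 21-4 31-9"/><path d="M321 288l11 1 12-5 33-35 12-8 40-19 14-11 12-14 43-66 10-21 2-14-3-12-7-12-9-9-15-8-18-3-23 2-37 7-18 6-17 9-15 12-13 14-10 17-6 16-3 17-3 46-13 39-2 12 1 12 4 12 8 10z"/><path d="M17 154l9 10 10 8 12 5 15 4 75 7 17-4 12-8 8-9 5-12 3-14 1-16-3-21-12-68-4-12-5-7"/><path d="M591 79l-8 23-2 17 2 16 8 17"/><path d="M61 17l-13 9-11 13-11 17-9 20"/></g><g data-elev="450"><path d="M17 431l32-12 15-9 9-12 2-18-1-14-3-10-4-8-6-6-8-4-9-1-27 3"/><path d="M591 340l-34 11-24 14-9 9-7 10-5 12-1 11 1 10 5 9 8 7 11 5 11 2 13-1 31-8"/><path d="M379 213l23-2 18-6 15-10 14-16 17-30 11-29 1-9-1-9-3-7-6-6-10-4-14-1-52 8-14 5-12 5-10 8-8 9-7 13-4 15 1 18 4 20 6 13 8 9 9 4z"/><path d="M105 162l29 0 9-2 8-5 6-8 4-9 2-12-1-13-3-20-7-22-7-17-7-12-9-9-12-6-13-4-14 0-12 3-12 6-10 8-9 11-7 15-6 18-3 18 0 17 2 10 4 9 6 8 8 6 20 6z"/></g><g data-elev="500"><path d="M577 392l3-2 1-2-5 1 0 1z"/><path d="M396 183l11 0 10-4 9-6 9-11 5-12 2-12-2-10-6-6-8-3-9-2-21 3-16 6-10 11-3 7-1 8 5 15 10 11z"/><path d="M92 134l18 0 13-4 8-8 3-14-4-22-10-23-13-12-8-4-7-1-14 3-12 11-8 15-2 20 2 15 7 12 10 7z"/></g>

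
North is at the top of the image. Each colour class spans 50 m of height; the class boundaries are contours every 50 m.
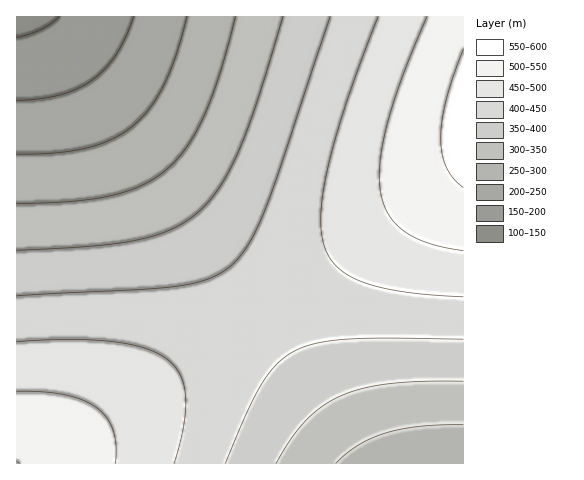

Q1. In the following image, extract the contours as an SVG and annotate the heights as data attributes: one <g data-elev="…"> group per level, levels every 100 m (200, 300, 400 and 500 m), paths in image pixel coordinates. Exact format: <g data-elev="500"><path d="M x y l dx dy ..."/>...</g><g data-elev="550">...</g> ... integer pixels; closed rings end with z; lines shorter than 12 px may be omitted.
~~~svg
<g data-elev="200"><path d="M134 17l-9 21-9 17-11 14-13 11-15 9-17 6-20 4-23 1"/></g><g data-elev="300"><path d="M336 463l22-18 28-12 34-7 43-1"/><path d="M236 17l-16 57-16 42-17 31-20 22-24 16-32 11-40 5-54 3"/></g><g data-elev="400"><path d="M225 463l21-50 16-29 15-20 17-13 22-8 30-4 40-1 77 1"/><path d="M330 17l-65 192-16 35-8 12-9 9-10 7-12 6-31 8-36 3-126 7"/></g><g data-elev="500"><path d="M115 463l1-18-3-15-7-13-10-10-14-7-18-5-22-3-25-1"/><path d="M427 17l-24 58-15 48-8 38 1 31 3 12 5 11 7 9 8 7 12 7 12 5 35 8"/></g>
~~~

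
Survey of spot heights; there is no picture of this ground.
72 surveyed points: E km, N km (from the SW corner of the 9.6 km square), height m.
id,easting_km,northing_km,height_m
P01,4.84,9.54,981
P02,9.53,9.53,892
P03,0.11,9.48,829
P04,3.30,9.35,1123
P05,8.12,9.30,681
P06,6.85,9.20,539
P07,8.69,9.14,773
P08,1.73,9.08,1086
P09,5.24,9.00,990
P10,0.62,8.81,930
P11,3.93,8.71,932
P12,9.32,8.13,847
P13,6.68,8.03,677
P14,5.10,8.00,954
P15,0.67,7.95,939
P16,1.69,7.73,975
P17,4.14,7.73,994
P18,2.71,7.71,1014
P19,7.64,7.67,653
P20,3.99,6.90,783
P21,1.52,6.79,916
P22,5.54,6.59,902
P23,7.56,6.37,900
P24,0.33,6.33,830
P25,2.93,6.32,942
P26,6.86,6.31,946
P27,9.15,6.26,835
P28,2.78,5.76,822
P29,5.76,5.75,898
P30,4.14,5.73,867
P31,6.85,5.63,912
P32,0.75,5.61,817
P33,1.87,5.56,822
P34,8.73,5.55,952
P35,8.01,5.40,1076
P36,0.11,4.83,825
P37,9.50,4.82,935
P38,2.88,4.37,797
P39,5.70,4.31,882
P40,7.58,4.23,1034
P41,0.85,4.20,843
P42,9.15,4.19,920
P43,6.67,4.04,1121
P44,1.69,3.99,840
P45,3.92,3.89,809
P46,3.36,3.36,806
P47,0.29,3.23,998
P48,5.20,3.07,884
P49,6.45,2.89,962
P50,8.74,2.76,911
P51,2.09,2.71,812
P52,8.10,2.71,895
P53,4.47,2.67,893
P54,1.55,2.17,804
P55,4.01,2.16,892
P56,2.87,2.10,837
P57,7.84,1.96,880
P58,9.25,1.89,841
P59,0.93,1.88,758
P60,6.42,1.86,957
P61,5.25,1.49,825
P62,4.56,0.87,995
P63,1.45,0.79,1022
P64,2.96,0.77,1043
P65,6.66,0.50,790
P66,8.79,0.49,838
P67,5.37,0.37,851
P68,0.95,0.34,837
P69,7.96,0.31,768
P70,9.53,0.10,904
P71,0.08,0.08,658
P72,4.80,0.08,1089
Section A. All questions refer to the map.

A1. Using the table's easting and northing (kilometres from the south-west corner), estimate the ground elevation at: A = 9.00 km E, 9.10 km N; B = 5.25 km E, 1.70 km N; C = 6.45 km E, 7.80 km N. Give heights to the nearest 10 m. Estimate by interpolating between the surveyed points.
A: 810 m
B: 840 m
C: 800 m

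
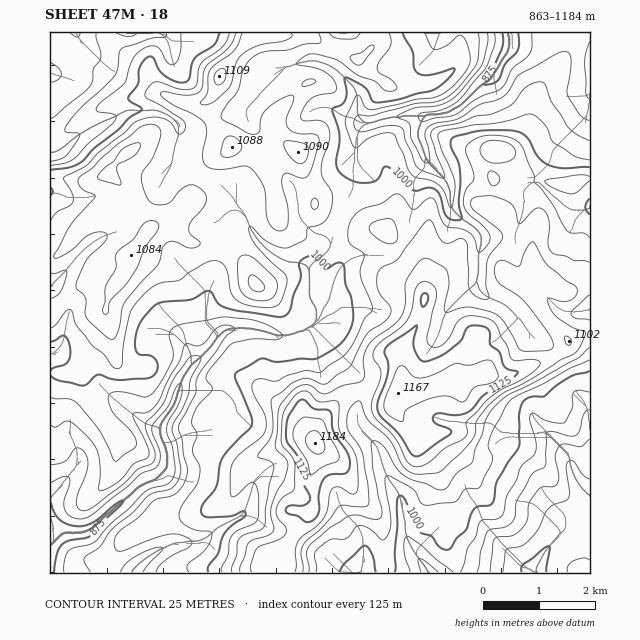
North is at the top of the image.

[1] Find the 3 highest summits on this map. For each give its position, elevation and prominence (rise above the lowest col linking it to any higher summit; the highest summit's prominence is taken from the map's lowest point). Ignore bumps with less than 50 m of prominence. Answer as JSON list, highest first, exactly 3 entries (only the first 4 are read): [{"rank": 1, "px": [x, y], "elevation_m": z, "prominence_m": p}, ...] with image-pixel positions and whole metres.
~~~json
[{"rank": 1, "px": [315, 443], "elevation_m": 1184, "prominence_m": 321}, {"rank": 2, "px": [398, 393], "elevation_m": 1167, "prominence_m": 89}, {"rank": 3, "px": [219, 76], "elevation_m": 1109, "prominence_m": 96}]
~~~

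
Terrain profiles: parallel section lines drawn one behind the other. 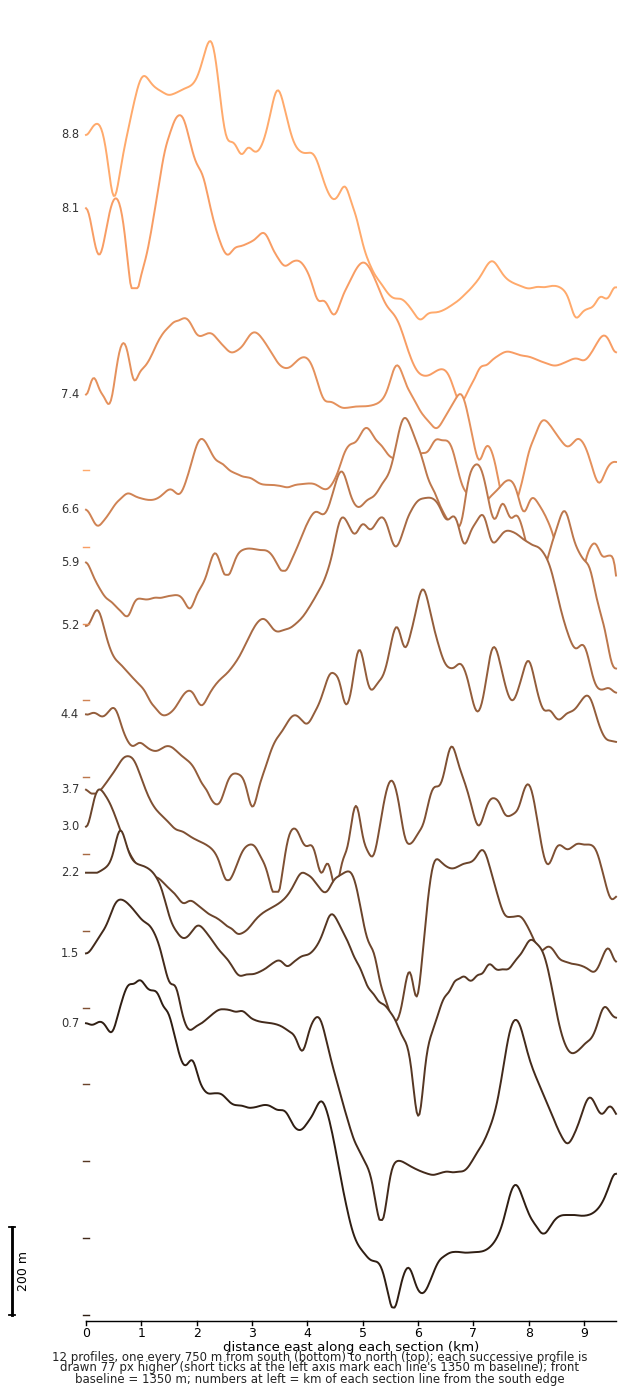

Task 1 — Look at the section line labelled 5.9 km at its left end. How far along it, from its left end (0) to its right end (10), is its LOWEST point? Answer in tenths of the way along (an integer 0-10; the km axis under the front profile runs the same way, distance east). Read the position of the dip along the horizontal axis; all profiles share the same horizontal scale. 10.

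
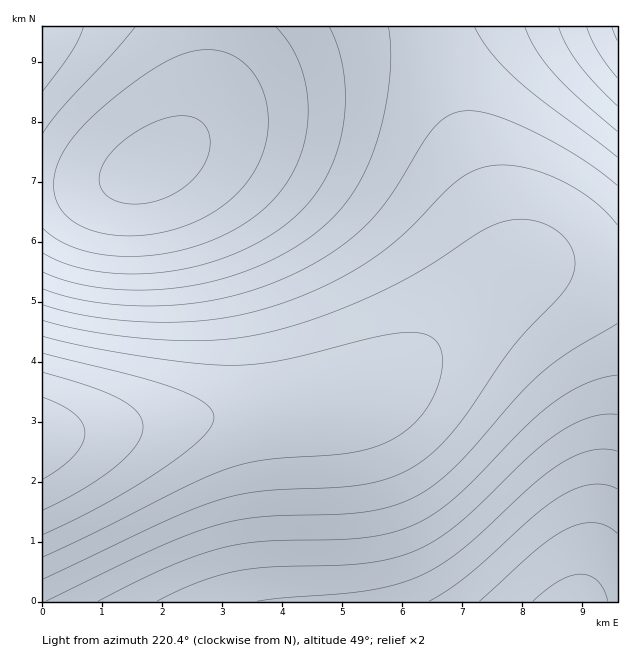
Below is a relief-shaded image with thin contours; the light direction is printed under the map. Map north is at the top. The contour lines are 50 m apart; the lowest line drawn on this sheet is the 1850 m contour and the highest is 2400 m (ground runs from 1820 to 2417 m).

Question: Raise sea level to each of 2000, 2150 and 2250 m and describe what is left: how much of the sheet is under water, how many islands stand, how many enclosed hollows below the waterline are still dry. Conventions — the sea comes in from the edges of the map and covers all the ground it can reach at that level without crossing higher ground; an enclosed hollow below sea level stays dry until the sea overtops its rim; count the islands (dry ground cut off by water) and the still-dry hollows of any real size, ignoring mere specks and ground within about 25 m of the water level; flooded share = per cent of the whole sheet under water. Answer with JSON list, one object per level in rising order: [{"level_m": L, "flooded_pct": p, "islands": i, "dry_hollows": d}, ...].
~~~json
[{"level_m": 2000, "flooded_pct": 15, "islands": 0, "dry_hollows": 0}, {"level_m": 2150, "flooded_pct": 51, "islands": 0, "dry_hollows": 0}, {"level_m": 2250, "flooded_pct": 72, "islands": 0, "dry_hollows": 0}]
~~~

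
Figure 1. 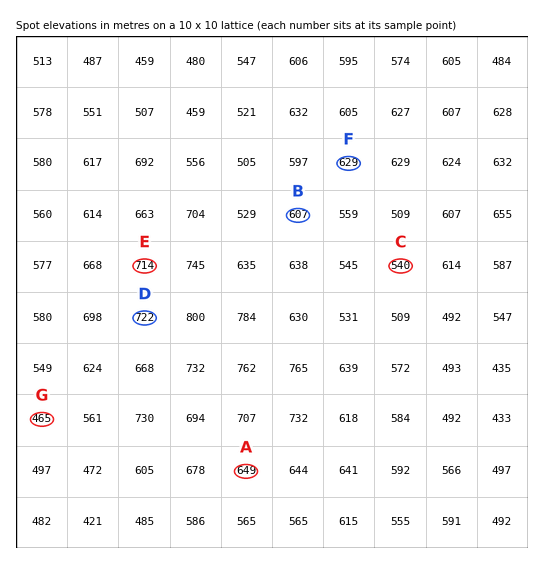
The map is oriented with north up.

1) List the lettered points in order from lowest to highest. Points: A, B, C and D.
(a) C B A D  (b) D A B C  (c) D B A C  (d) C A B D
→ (a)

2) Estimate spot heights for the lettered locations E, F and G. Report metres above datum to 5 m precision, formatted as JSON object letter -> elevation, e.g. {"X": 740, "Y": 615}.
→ {"E": 715, "F": 630, "G": 465}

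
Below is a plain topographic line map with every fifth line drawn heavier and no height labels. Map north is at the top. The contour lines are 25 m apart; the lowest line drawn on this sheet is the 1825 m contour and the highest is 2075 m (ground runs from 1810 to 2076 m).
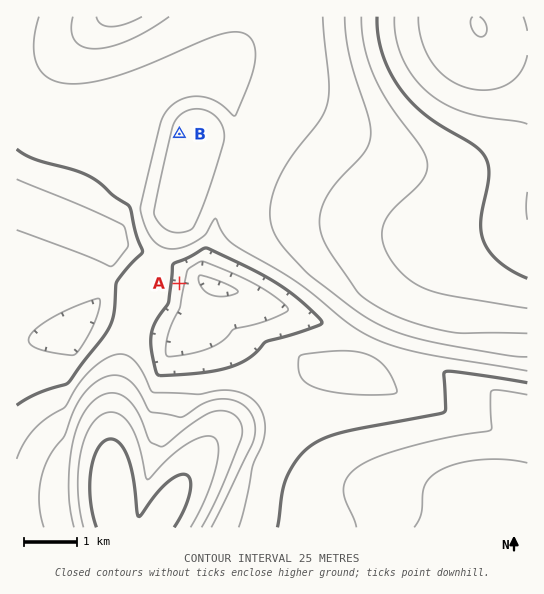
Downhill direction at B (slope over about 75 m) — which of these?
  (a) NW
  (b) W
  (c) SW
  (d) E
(b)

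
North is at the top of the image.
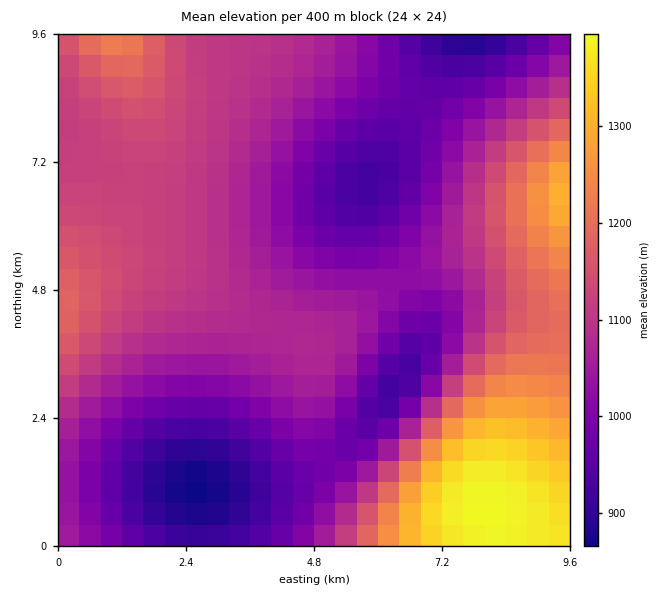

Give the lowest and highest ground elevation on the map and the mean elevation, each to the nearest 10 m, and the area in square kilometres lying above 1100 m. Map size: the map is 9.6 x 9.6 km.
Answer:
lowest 860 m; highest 1400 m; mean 1080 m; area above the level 35.9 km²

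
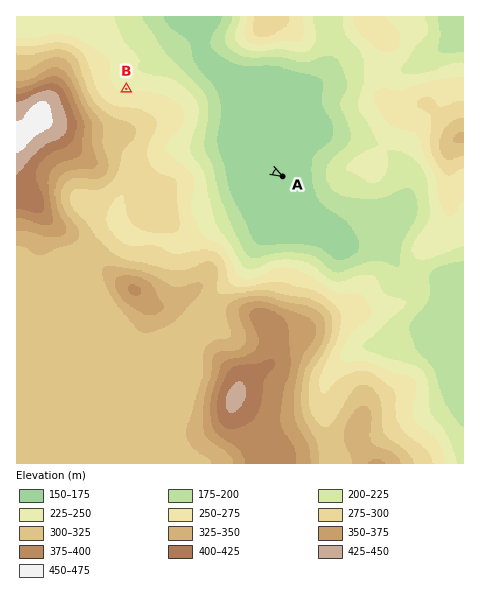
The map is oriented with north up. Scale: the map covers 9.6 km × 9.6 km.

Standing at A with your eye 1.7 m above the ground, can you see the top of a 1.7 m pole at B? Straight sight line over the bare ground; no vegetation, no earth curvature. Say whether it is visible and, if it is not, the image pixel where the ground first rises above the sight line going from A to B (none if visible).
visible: false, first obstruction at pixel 200 130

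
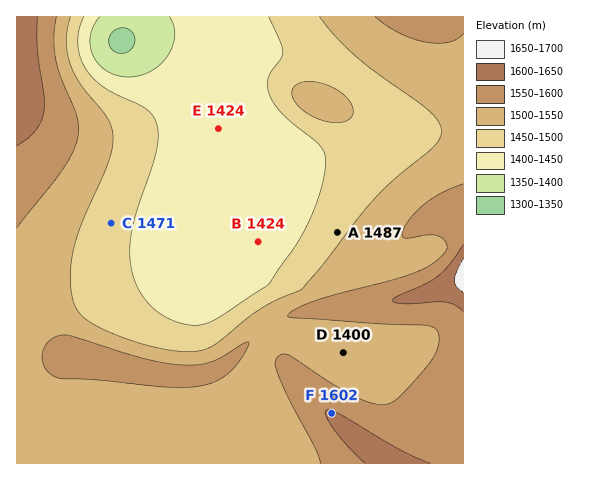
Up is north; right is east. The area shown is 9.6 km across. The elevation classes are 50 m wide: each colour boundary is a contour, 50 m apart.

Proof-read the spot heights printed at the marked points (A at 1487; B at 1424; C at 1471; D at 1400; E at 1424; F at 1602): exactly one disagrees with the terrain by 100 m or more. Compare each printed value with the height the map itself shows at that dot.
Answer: D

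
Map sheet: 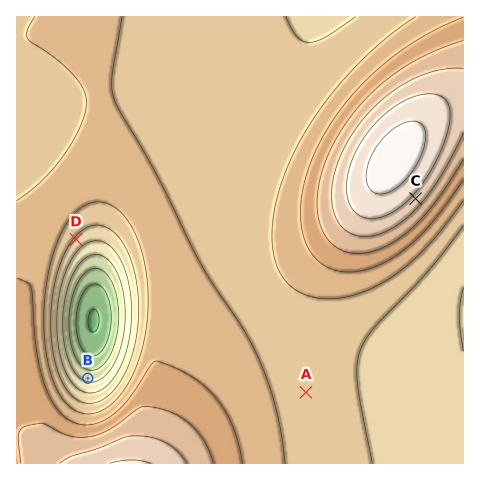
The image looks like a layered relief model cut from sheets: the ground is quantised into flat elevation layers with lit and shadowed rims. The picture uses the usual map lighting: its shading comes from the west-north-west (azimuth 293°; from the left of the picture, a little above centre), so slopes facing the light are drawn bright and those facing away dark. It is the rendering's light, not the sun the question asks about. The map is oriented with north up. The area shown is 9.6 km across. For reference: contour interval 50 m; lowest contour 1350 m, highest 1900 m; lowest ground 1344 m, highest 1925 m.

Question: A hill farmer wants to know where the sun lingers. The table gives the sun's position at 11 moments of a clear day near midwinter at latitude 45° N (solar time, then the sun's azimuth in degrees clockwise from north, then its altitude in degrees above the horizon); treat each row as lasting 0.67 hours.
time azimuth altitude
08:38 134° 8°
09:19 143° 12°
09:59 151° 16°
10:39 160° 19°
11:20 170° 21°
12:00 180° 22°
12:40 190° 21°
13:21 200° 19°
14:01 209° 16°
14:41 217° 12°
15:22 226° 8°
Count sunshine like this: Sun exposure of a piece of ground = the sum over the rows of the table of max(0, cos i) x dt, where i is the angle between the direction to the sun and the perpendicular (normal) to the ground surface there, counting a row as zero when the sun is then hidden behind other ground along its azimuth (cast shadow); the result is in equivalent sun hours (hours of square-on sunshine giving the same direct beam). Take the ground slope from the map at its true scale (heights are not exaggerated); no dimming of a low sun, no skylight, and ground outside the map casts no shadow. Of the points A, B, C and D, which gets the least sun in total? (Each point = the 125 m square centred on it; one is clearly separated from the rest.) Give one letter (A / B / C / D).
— B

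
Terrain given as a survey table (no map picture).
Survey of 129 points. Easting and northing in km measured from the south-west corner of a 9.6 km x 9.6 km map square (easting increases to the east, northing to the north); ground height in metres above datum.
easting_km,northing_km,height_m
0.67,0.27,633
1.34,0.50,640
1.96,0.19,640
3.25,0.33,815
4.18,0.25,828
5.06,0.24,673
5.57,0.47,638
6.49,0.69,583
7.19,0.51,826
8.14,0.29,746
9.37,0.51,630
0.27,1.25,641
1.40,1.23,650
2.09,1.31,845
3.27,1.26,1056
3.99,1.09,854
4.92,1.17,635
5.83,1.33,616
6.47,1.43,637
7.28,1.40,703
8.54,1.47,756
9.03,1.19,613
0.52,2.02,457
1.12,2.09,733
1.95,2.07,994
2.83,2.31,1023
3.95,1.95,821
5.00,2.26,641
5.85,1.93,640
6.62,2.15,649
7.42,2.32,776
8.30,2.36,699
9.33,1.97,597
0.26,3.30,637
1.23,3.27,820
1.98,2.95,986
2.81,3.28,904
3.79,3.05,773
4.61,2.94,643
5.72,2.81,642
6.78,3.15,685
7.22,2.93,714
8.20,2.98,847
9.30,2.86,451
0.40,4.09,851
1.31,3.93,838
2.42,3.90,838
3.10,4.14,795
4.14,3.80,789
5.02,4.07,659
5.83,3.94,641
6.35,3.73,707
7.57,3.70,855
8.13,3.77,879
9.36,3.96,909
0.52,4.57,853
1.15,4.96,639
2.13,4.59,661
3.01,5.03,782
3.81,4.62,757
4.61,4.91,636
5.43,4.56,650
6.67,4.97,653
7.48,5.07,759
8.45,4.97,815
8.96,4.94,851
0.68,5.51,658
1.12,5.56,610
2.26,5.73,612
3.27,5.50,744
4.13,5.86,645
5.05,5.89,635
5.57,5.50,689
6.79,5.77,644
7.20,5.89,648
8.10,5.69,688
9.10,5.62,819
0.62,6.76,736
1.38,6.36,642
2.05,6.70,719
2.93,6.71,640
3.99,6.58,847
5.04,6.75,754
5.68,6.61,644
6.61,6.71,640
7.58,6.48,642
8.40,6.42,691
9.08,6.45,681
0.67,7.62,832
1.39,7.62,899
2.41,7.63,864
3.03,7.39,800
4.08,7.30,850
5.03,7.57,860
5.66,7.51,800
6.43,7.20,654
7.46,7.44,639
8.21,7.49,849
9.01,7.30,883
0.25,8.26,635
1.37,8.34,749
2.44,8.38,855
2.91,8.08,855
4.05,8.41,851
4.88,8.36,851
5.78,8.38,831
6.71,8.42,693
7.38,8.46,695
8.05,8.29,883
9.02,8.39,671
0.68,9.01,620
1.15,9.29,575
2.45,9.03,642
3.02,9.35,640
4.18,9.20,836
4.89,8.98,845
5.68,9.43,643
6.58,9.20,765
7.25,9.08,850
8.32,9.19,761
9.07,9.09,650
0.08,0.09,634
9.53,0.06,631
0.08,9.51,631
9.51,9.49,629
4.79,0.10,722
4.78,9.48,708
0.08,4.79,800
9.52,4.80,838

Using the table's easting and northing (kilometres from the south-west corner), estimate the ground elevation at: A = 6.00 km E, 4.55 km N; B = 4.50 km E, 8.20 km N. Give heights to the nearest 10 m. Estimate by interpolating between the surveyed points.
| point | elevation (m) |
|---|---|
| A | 670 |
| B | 870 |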